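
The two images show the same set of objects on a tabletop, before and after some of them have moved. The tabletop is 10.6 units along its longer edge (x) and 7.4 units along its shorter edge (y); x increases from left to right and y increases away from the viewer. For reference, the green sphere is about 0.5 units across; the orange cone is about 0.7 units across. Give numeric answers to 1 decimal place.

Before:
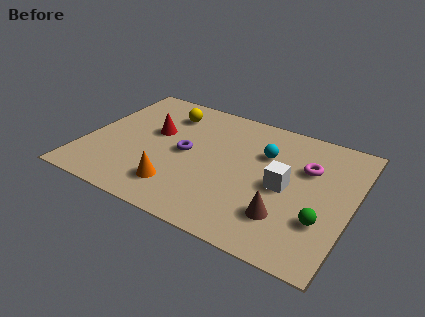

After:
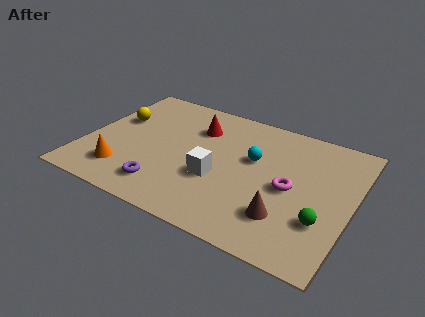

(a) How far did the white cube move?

2.7

The white cube moved from about (8.0, 3.5) to (5.4, 2.8), a distance of √(2.6² + 0.7²) ≈ 2.7.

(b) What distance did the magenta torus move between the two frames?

1.5

The magenta torus moved from about (8.7, 4.9) to (8.2, 3.5), a distance of √(0.5² + 1.4²) ≈ 1.5.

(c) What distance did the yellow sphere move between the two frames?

2.2

The yellow sphere moved from about (2.9, 5.8) to (1.0, 4.6), a distance of √(1.9² + 1.2²) ≈ 2.2.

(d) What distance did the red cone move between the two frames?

1.9

From (2.6, 4.4) to (4.2, 5.4), the red cone covered √(1.6² + 1.0²) ≈ 1.9 units.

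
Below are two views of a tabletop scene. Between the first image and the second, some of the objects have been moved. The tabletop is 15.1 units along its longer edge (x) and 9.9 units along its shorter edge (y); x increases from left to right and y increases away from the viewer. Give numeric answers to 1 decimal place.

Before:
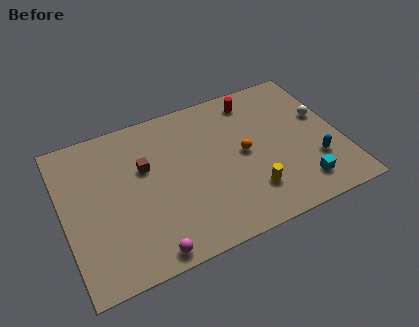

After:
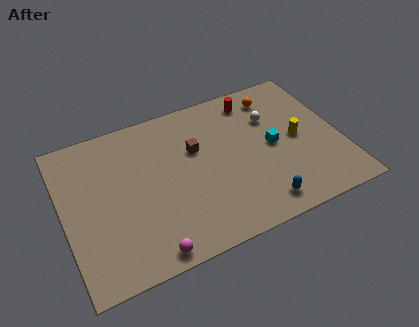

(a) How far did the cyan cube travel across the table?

3.3

The cyan cube was near (12.5, 1.8) before and (11.4, 4.9) after, so it travelled √(1.1² + 3.1²) ≈ 3.3 units.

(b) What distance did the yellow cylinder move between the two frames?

3.9

From (9.8, 2.4) to (12.8, 4.9), the yellow cylinder covered √(3.0² + 2.5²) ≈ 3.9 units.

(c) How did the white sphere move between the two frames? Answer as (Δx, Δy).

(-2.7, 0.9)

From the two frames, the white sphere sits at roughly (14.3, 5.9) before and (11.6, 6.8) after.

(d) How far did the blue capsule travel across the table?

3.7

The blue capsule was near (13.5, 3.0) before and (10.2, 1.4) after, so it travelled √(3.3² + 1.6²) ≈ 3.7 units.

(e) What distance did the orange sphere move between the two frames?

3.9

The orange sphere was near (9.8, 5.0) before and (12.0, 8.2) after, so it travelled √(2.2² + 3.2²) ≈ 3.9 units.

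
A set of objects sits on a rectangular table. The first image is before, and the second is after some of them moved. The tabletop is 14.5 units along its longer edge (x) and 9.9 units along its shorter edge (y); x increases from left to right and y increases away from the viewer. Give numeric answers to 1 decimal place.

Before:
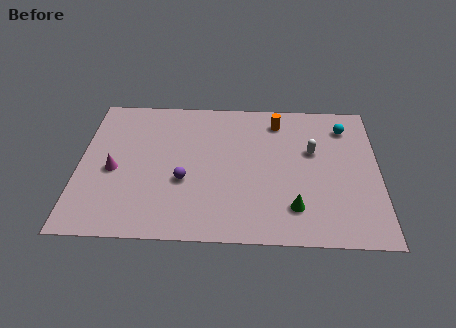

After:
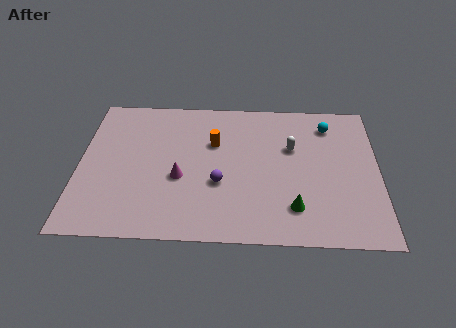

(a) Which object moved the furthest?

the orange cylinder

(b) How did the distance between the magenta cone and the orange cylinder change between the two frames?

-5.8

The distance was about 8.8 in the first image and 3.0 in the second, so they moved 5.8 units closer together.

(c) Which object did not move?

the green cone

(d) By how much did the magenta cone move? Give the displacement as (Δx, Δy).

(3.2, -0.4)

The magenta cone started near (1.7, 4.4) and ended near (4.9, 4.0).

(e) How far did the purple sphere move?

1.7

The purple sphere moved from about (5.1, 3.8) to (6.8, 3.7), a distance of √(1.7² + 0.1²) ≈ 1.7.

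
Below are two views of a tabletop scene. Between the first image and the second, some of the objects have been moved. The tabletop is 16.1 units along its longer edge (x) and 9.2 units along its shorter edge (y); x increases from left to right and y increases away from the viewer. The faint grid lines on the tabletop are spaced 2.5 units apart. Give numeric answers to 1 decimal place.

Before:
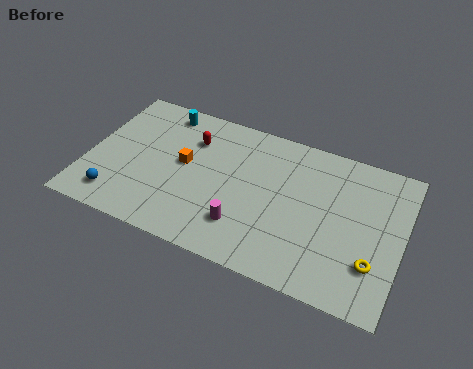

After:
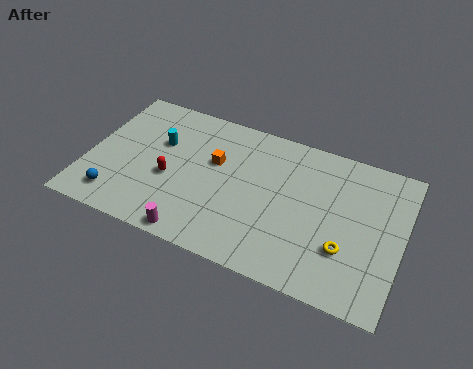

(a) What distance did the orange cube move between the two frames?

1.7

The orange cube moved from about (4.9, 5.0) to (6.4, 5.7), a distance of √(1.5² + 0.7²) ≈ 1.7.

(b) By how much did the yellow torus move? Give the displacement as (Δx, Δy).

(-1.4, 0.3)

The yellow torus started near (14.8, 2.6) and ended near (13.4, 2.9).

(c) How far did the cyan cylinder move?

2.1

The cyan cylinder was near (3.4, 8.0) before and (3.5, 5.9) after, so it travelled √(0.1² + 2.1²) ≈ 2.1 units.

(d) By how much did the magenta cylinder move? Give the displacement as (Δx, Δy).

(-2.3, -1.5)

The magenta cylinder was at about (8.3, 2.3) and moved to about (6.0, 0.8).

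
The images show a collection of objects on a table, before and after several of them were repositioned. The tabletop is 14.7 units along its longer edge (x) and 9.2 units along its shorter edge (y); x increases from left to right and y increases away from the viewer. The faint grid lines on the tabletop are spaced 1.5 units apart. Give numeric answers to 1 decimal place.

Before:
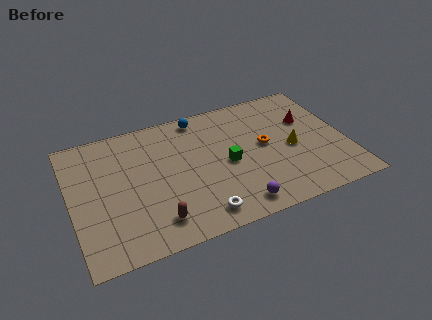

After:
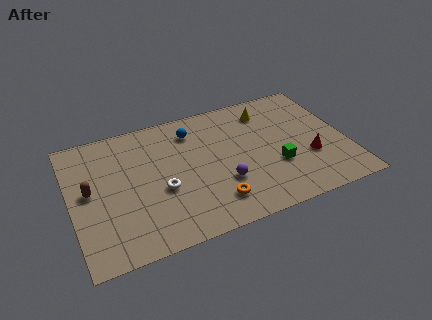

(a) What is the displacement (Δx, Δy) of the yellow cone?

(-1.0, 3.2)

The yellow cone was at about (11.8, 4.2) and moved to about (10.8, 7.4).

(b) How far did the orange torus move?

4.3

The orange torus moved from about (10.4, 4.9) to (7.3, 1.9), a distance of √(3.1² + 3.0²) ≈ 4.3.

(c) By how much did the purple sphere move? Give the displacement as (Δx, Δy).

(-0.5, 1.8)

The purple sphere was at about (8.4, 1.2) and moved to about (7.9, 3.0).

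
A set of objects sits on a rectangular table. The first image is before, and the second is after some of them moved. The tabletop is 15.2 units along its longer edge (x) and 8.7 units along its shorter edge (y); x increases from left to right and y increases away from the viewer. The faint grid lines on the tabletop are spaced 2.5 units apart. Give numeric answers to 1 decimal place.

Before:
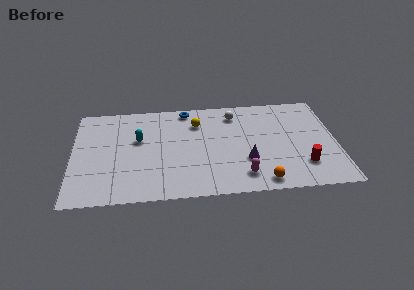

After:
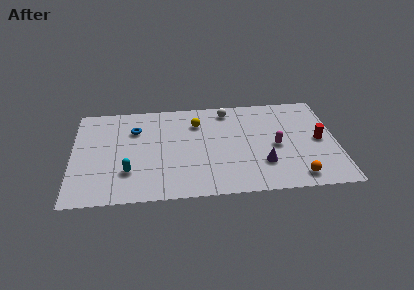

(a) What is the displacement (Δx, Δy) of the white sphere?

(-0.4, 0.4)

The white sphere started near (9.4, 7.1) and ended near (9.0, 7.5).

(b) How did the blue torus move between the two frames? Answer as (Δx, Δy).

(-3.0, -1.6)

The blue torus was at about (6.6, 7.8) and moved to about (3.6, 6.2).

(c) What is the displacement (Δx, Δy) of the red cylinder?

(1.0, 2.1)

The red cylinder started near (13.2, 2.2) and ended near (14.2, 4.3).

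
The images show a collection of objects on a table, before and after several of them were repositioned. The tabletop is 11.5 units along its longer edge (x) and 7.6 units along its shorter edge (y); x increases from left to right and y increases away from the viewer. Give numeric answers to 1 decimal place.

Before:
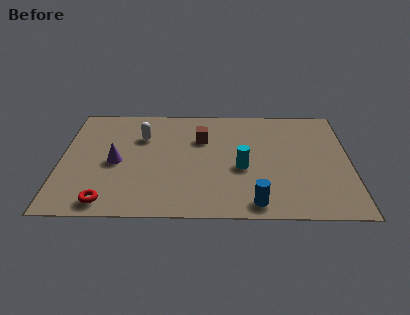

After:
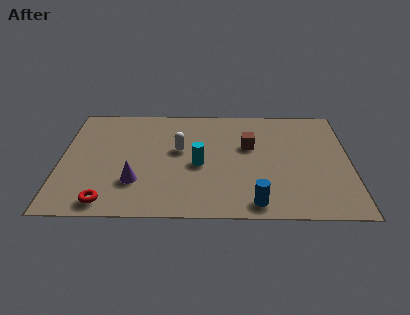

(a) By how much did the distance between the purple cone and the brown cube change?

+1.3

They were about 3.8 units apart before and 5.1 after — 1.3 units further apart.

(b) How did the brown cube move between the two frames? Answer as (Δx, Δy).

(1.9, -0.5)

From the two frames, the brown cube sits at roughly (5.6, 5.2) before and (7.5, 4.7) after.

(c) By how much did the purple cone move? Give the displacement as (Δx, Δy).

(0.8, -1.3)

The purple cone started near (2.2, 3.5) and ended near (3.0, 2.2).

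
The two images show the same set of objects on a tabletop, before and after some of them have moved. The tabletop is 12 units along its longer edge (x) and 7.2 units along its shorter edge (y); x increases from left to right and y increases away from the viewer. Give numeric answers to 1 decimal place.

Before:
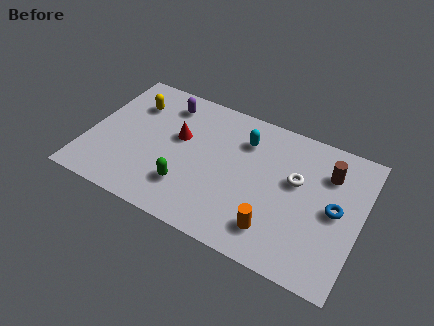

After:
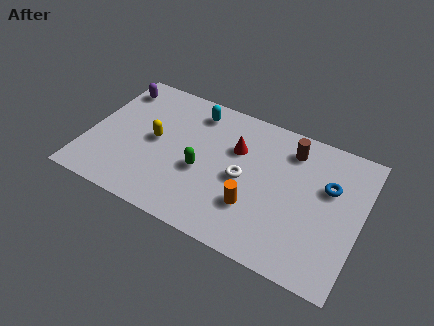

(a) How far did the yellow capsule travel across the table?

2.0

From (1.7, 5.3) to (2.9, 3.7), the yellow capsule covered √(1.2² + 1.6²) ≈ 2.0 units.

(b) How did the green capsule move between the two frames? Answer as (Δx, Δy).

(0.5, 1.1)

The green capsule started near (4.6, 1.9) and ended near (5.1, 3.0).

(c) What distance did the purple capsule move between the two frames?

2.3

The purple capsule moved from about (3.1, 5.9) to (0.8, 5.9), a distance of √(2.3² + 0.0²) ≈ 2.3.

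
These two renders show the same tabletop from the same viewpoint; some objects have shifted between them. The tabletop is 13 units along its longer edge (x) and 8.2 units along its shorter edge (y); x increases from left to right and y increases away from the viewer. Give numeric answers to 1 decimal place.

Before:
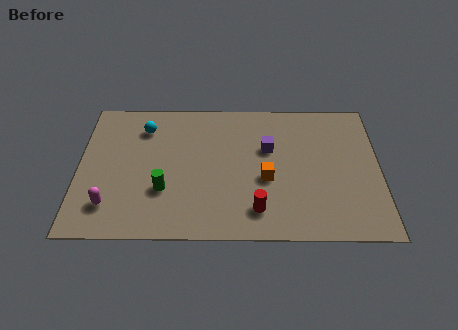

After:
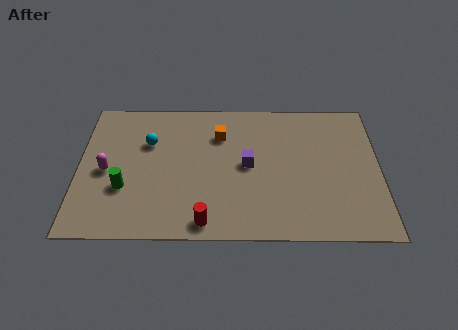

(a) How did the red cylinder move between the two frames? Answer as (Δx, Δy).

(-2.2, -0.7)

The red cylinder started near (7.7, 1.6) and ended near (5.5, 0.9).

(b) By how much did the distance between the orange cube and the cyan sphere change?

-3.0

The distance was about 6.1 in the first image and 3.1 in the second, so they moved 3.0 units closer together.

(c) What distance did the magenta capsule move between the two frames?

2.0

The magenta capsule was near (1.4, 1.8) before and (1.2, 3.8) after, so it travelled √(0.2² + 2.0²) ≈ 2.0 units.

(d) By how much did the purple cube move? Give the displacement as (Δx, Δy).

(-0.9, -1.0)

The purple cube was at about (8.2, 5.2) and moved to about (7.3, 4.2).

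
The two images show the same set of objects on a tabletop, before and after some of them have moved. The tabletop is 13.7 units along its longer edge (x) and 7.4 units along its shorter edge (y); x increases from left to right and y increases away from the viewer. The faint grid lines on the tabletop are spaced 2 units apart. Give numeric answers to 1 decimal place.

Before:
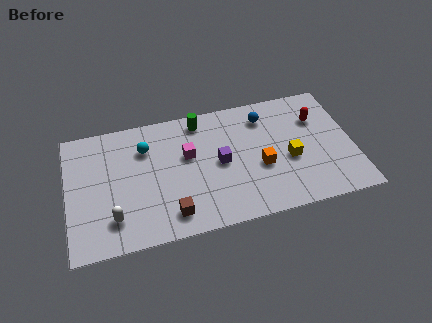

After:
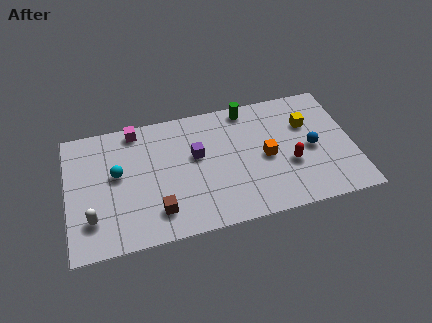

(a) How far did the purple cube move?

1.3

The purple cube moved from about (7.3, 3.7) to (6.2, 4.4), a distance of √(1.1² + 0.7²) ≈ 1.3.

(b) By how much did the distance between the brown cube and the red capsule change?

-1.8

The distance was about 8.3 in the first image and 6.5 in the second, so they moved 1.8 units closer together.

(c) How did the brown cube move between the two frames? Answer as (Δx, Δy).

(-0.6, 0.3)

From the two frames, the brown cube sits at roughly (4.8, 1.3) before and (4.2, 1.6) after.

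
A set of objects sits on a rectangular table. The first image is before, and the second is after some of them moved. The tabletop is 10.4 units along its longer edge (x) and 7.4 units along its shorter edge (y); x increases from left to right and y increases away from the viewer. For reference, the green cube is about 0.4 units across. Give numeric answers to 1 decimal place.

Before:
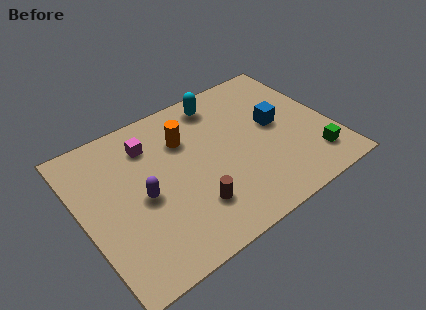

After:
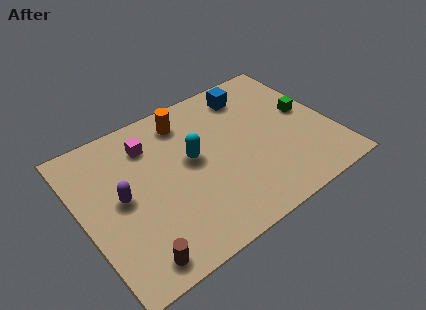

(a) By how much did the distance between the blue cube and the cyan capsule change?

+0.5

Before: roughly 3.0 units apart; after: 3.5. That's 0.5 units further apart.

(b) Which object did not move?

the magenta cube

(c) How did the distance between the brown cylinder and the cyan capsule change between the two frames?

-0.4

The distance was about 4.8 in the first image and 4.4 in the second, so they moved 0.4 units closer together.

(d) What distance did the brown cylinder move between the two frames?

2.8

The brown cylinder moved from about (4.2, 1.9) to (1.6, 0.9), a distance of √(2.6² + 1.0²) ≈ 2.8.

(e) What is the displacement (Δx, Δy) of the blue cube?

(-0.7, 2.1)

From the two frames, the blue cube sits at roughly (8.2, 4.0) before and (7.5, 6.1) after.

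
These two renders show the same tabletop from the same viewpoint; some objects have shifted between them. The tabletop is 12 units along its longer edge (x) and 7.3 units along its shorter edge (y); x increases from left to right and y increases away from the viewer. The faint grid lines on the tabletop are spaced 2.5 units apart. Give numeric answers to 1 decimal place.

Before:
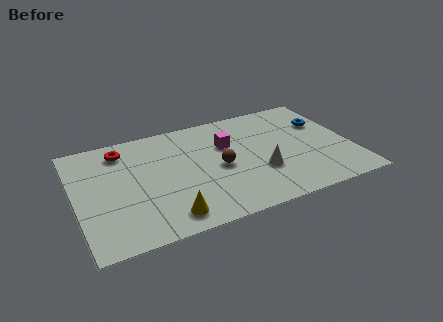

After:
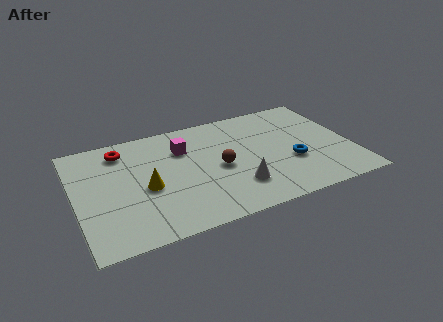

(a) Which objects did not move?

the red torus and the brown sphere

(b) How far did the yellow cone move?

2.2

The yellow cone moved from about (3.7, 1.1) to (3.0, 3.2), a distance of √(0.7² + 2.1²) ≈ 2.2.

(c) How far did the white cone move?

1.3

The white cone was near (7.9, 2.5) before and (6.8, 1.9) after, so it travelled √(1.1² + 0.6²) ≈ 1.3 units.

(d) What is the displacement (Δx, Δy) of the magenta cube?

(-1.9, 0.4)

The magenta cube started near (6.7, 4.8) and ended near (4.8, 5.2).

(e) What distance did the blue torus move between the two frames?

2.8

The blue torus was near (11.0, 4.9) before and (9.3, 2.7) after, so it travelled √(1.7² + 2.2²) ≈ 2.8 units.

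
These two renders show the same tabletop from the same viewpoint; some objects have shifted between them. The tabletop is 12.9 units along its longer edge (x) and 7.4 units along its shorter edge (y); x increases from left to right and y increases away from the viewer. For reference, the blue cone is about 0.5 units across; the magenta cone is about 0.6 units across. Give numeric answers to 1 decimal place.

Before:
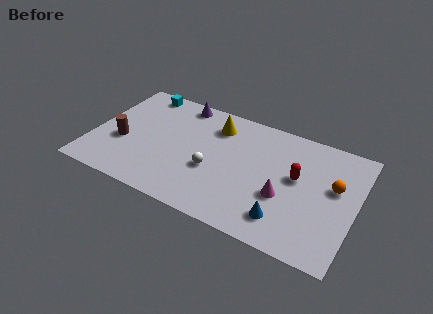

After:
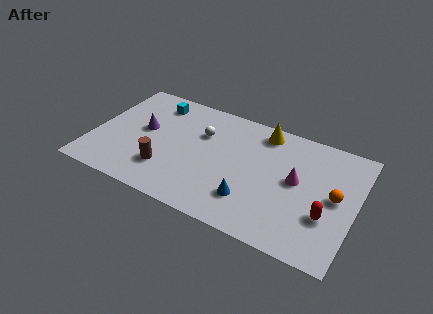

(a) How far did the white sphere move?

2.2

The white sphere was near (6.0, 2.9) before and (5.2, 5.0) after, so it travelled √(0.8² + 2.1²) ≈ 2.2 units.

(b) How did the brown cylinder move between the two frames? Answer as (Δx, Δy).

(2.3, -0.9)

The brown cylinder started near (1.5, 2.9) and ended near (3.8, 2.0).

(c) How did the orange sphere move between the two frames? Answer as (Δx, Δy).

(0.1, -0.6)

From the two frames, the orange sphere sits at roughly (11.8, 4.4) before and (11.9, 3.8) after.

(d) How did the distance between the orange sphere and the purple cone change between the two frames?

+1.3

They were about 8.2 units apart before and 9.5 after — 1.3 units further apart.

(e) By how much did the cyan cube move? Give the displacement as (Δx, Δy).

(0.8, -0.5)

The cyan cube was at about (1.9, 6.6) and moved to about (2.7, 6.1).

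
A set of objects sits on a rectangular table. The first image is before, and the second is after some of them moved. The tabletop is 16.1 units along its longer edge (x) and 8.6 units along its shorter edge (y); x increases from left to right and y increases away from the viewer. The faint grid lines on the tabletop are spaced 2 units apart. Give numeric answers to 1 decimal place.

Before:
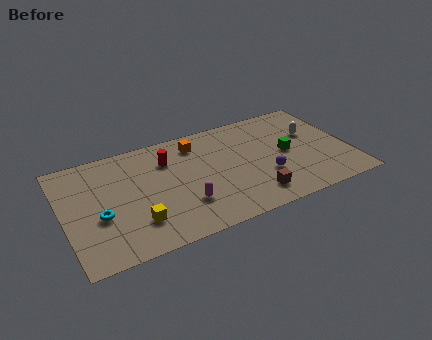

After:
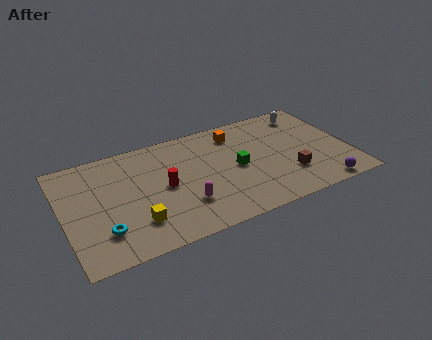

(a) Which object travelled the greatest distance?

the purple sphere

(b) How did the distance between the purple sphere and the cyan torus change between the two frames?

+2.9

The distance was about 9.3 in the first image and 12.2 in the second, so they moved 2.9 units further apart.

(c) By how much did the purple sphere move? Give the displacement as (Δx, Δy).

(2.9, -2.1)

The purple sphere started near (11.2, 2.9) and ended near (14.1, 0.8).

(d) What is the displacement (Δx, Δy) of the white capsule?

(0.0, 1.8)

The white capsule was at about (14.2, 5.4) and moved to about (14.2, 7.2).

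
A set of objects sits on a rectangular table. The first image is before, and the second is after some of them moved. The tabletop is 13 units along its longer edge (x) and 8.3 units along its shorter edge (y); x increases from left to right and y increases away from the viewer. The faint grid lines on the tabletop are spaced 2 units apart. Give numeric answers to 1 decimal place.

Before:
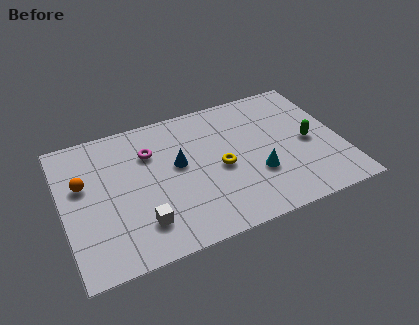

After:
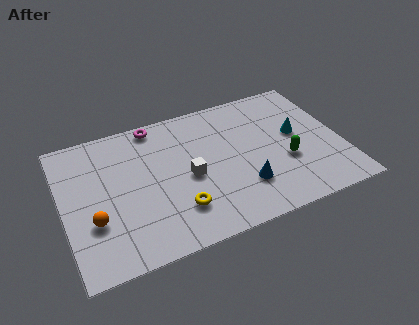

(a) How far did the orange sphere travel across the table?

2.3

The orange sphere was near (1.0, 5.1) before and (1.3, 2.8) after, so it travelled √(0.3² + 2.3²) ≈ 2.3 units.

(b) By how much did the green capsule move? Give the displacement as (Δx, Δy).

(-1.2, -0.8)

The green capsule was at about (11.5, 3.9) and moved to about (10.3, 3.1).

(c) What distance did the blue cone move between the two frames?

3.7

The blue cone moved from about (5.4, 4.7) to (8.2, 2.3), a distance of √(2.8² + 2.4²) ≈ 3.7.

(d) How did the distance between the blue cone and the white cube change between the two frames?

-0.6

The distance was about 3.4 in the first image and 2.8 in the second, so they moved 0.6 units closer together.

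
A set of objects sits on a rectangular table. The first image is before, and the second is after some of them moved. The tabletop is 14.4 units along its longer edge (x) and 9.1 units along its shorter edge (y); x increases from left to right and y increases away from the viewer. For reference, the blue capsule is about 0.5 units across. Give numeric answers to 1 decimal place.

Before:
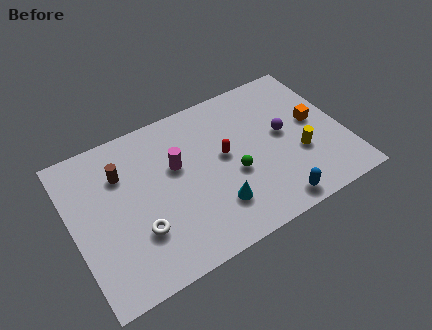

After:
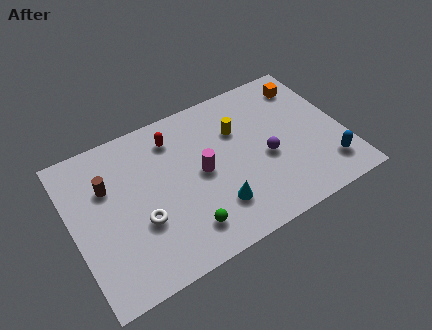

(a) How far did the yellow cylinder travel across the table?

4.1

The yellow cylinder was near (11.9, 3.3) before and (9.0, 6.2) after, so it travelled √(2.9² + 2.9²) ≈ 4.1 units.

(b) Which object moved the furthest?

the yellow cylinder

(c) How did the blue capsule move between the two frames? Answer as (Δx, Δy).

(3.1, 0.9)

The blue capsule started near (10.1, 1.0) and ended near (13.2, 1.9).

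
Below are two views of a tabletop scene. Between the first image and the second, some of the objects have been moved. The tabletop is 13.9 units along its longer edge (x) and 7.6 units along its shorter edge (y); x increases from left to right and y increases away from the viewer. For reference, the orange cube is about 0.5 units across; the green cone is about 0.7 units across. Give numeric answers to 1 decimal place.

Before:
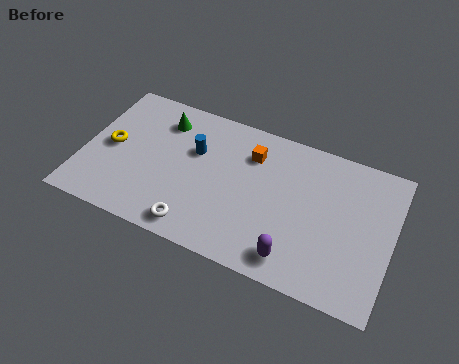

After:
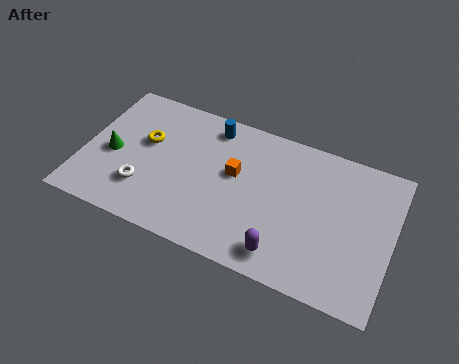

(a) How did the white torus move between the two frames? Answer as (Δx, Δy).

(-2.5, 1.1)

From the two frames, the white torus sits at roughly (5.4, 1.0) before and (2.9, 2.1) after.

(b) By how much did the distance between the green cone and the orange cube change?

+1.5

They were about 4.1 units apart before and 5.6 after — 1.5 units further apart.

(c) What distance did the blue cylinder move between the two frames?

1.7

From (4.9, 4.9) to (5.5, 6.5), the blue cylinder covered √(0.6² + 1.6²) ≈ 1.7 units.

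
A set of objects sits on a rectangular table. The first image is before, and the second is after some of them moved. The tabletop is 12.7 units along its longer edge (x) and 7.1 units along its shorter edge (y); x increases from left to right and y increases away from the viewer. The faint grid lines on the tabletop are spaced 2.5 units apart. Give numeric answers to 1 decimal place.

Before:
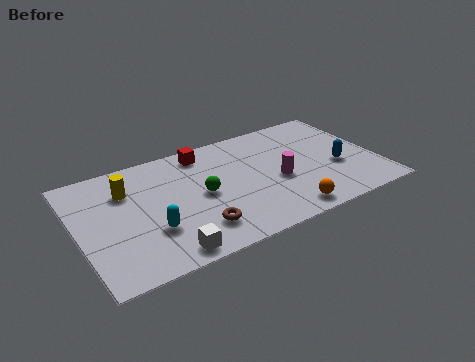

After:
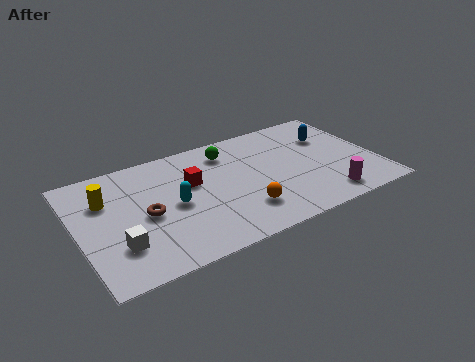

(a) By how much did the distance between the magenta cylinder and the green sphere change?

+2.6

Before: roughly 3.2 units apart; after: 5.8. That's 2.6 units further apart.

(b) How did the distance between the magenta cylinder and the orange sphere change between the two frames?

+1.5

The distance was about 2.1 in the first image and 3.6 in the second, so they moved 1.5 units further apart.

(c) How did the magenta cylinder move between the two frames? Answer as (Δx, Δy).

(1.8, -1.9)

The magenta cylinder was at about (8.4, 3.0) and moved to about (10.2, 1.1).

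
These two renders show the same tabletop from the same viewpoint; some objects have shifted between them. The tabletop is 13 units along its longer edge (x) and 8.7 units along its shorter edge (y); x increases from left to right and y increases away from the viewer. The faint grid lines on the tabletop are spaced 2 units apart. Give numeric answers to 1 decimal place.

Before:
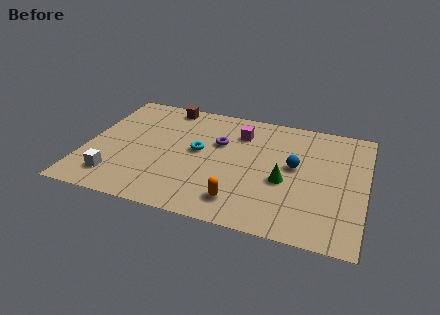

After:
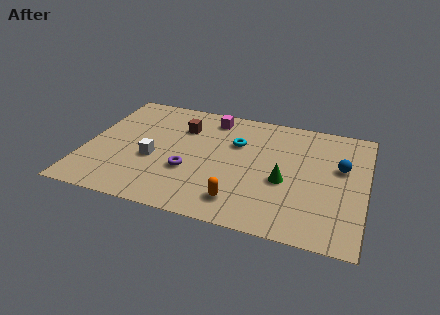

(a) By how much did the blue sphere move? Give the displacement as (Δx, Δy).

(2.1, 0.5)

The blue sphere was at about (9.7, 4.8) and moved to about (11.8, 5.3).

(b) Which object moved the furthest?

the purple torus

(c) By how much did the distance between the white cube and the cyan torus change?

-0.3

Before: roughly 4.7 units apart; after: 4.4. That's 0.3 units closer together.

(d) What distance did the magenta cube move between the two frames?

1.6

From (7.0, 6.6) to (5.6, 7.4), the magenta cube covered √(1.4² + 0.8²) ≈ 1.6 units.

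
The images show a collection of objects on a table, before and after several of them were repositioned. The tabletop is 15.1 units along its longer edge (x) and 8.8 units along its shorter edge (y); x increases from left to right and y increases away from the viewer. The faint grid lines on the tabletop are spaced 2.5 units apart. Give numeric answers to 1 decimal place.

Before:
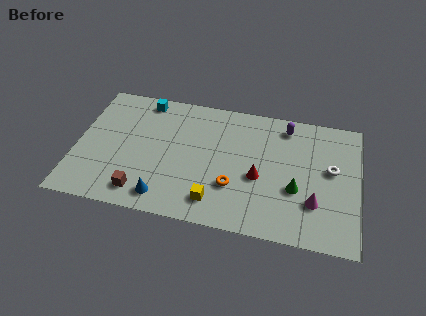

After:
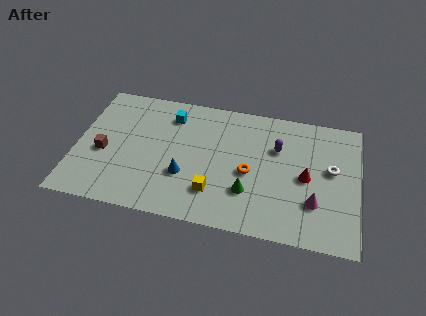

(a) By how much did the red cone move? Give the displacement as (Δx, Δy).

(2.5, 0.5)

From the two frames, the red cone sits at roughly (9.8, 3.7) before and (12.3, 4.2) after.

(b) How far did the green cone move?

2.6

From (11.8, 3.3) to (9.3, 2.6), the green cone covered √(2.5² + 0.7²) ≈ 2.6 units.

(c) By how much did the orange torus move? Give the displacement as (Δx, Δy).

(0.8, 1.1)

The orange torus started near (8.5, 2.8) and ended near (9.3, 3.9).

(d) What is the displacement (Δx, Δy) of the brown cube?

(-2.2, 2.3)

From the two frames, the brown cube sits at roughly (3.7, 1.4) before and (1.5, 3.7) after.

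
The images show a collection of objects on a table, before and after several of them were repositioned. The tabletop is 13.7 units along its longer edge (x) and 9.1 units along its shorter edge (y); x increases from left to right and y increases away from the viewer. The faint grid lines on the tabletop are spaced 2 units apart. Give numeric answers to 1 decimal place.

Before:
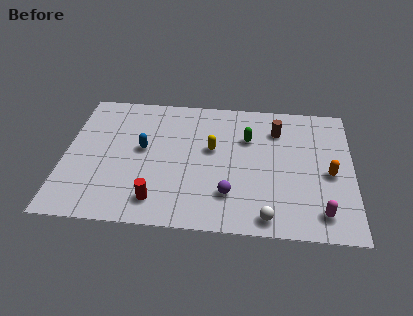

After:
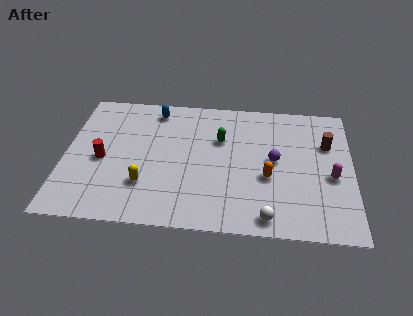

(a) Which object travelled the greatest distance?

the yellow capsule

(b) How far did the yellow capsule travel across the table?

4.1

The yellow capsule moved from about (7.0, 5.3) to (3.9, 2.6), a distance of √(3.1² + 2.7²) ≈ 4.1.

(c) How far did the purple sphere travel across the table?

3.3

From (7.9, 2.3) to (10.0, 4.8), the purple sphere covered √(2.1² + 2.5²) ≈ 3.3 units.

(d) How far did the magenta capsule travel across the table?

2.5

From (12.2, 1.5) to (12.7, 3.9), the magenta capsule covered √(0.5² + 2.4²) ≈ 2.5 units.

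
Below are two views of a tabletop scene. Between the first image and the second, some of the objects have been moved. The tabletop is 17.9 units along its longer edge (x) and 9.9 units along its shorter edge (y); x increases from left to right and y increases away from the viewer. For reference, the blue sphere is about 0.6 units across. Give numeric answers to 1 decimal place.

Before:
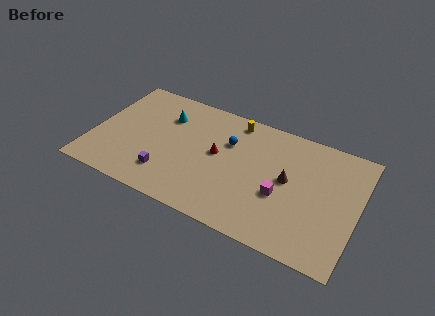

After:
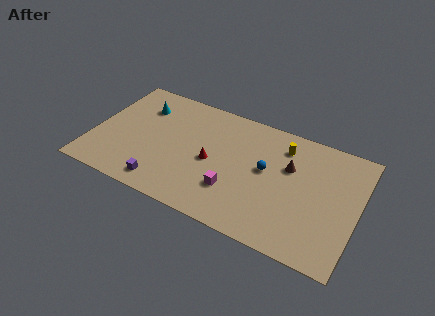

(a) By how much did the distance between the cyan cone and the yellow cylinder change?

+4.9

They were about 4.8 units apart before and 9.7 after — 4.9 units further apart.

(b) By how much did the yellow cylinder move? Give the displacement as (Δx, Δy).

(3.4, -0.8)

From the two frames, the yellow cylinder sits at roughly (9.2, 8.7) before and (12.6, 7.9) after.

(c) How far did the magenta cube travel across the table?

3.3

The magenta cube was near (12.9, 3.9) before and (9.8, 2.9) after, so it travelled √(3.1² + 1.0²) ≈ 3.3 units.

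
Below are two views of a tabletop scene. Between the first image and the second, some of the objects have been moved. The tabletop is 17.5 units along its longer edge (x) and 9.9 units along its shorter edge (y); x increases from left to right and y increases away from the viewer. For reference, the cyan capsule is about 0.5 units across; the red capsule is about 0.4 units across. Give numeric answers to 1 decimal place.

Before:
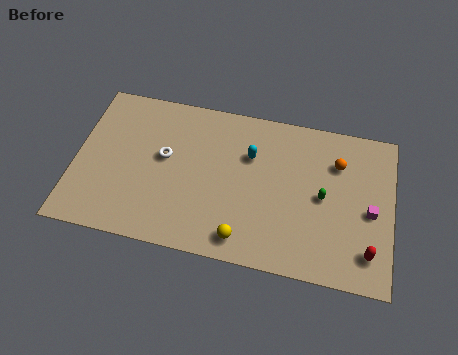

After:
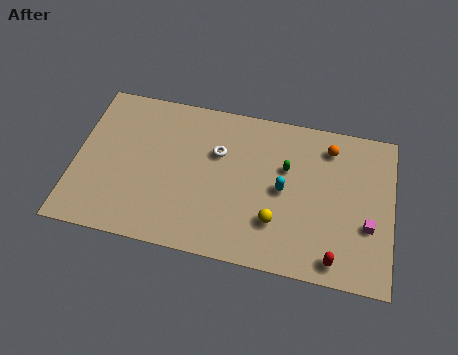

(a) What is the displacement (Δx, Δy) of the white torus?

(2.9, 0.9)

The white torus started near (4.9, 5.6) and ended near (7.8, 6.5).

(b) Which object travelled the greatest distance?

the white torus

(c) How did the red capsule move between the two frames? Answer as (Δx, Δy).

(-1.8, -0.8)

From the two frames, the red capsule sits at roughly (16.3, 2.0) before and (14.5, 1.2) after.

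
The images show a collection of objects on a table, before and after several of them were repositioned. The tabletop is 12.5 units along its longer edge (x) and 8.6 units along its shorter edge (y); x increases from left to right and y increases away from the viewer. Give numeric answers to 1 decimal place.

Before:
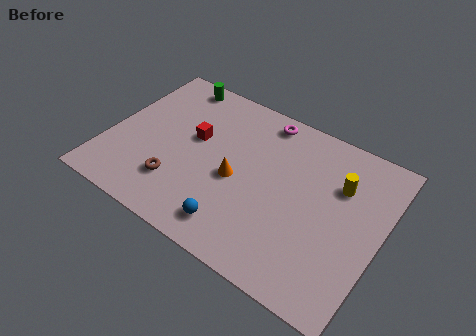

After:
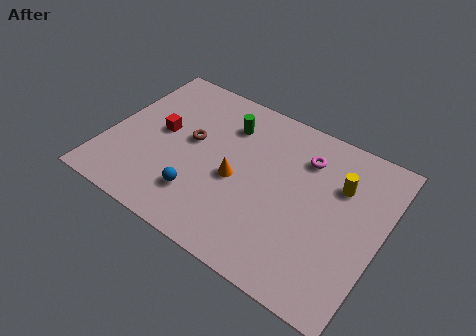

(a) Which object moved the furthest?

the green cylinder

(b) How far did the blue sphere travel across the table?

1.9

From (6.4, 1.4) to (4.6, 2.1), the blue sphere covered √(1.8² + 0.7²) ≈ 1.9 units.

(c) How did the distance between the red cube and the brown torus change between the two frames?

-1.4

The distance was about 2.8 in the first image and 1.4 in the second, so they moved 1.4 units closer together.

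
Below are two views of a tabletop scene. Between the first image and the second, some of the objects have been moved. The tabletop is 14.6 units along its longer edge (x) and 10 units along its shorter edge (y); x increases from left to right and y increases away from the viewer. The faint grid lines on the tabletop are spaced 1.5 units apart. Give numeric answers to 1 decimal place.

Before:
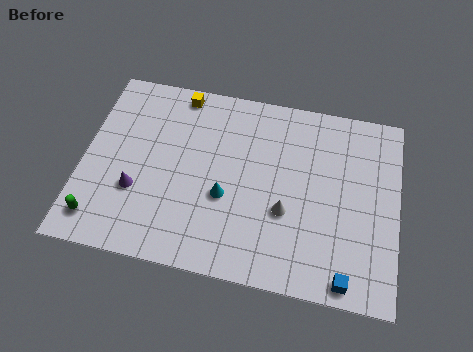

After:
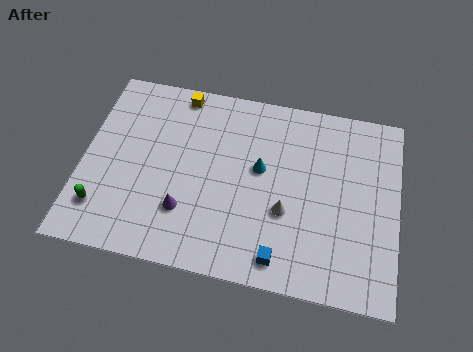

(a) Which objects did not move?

the yellow cube and the white cone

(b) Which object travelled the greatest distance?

the blue cube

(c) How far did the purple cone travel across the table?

2.4

The purple cone was near (2.6, 3.4) before and (4.9, 2.8) after, so it travelled √(2.3² + 0.6²) ≈ 2.4 units.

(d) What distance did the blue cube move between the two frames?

3.0

The blue cube moved from about (12.4, 0.9) to (9.4, 1.3), a distance of √(3.0² + 0.4²) ≈ 3.0.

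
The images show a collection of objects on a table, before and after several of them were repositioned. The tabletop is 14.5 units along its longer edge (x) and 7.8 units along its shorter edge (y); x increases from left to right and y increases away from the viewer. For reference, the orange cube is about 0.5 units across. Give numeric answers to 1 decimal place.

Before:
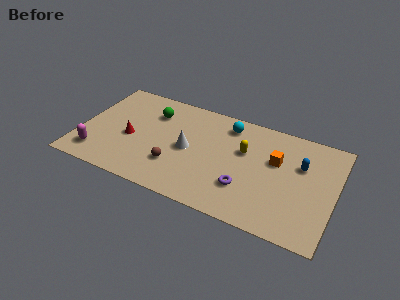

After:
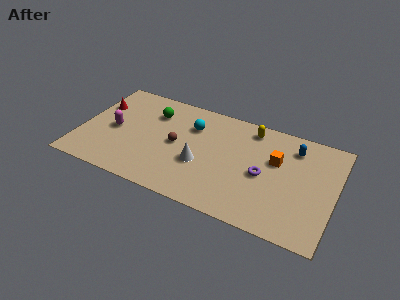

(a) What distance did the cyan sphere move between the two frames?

2.2

The cyan sphere was near (8.2, 6.5) before and (6.2, 5.6) after, so it travelled √(2.0² + 0.9²) ≈ 2.2 units.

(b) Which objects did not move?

the orange cube and the green sphere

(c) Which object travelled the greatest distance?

the red cone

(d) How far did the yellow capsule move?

1.8

The yellow capsule was near (9.3, 4.9) before and (9.5, 6.7) after, so it travelled √(0.2² + 1.8²) ≈ 1.8 units.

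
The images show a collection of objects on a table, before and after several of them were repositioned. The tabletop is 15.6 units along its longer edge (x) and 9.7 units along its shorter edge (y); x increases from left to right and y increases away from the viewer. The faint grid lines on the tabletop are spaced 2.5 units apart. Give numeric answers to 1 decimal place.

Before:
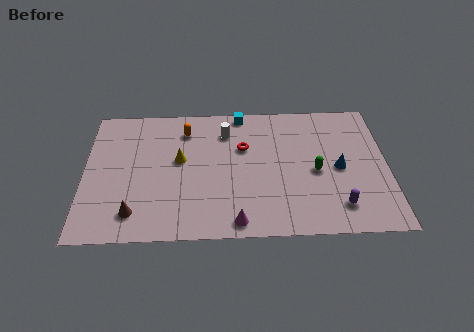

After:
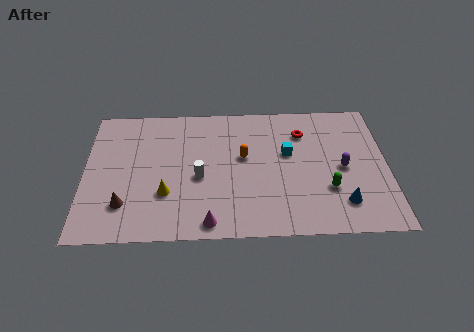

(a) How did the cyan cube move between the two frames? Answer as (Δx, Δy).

(2.4, -3.1)

The cyan cube started near (8.1, 8.9) and ended near (10.5, 5.8).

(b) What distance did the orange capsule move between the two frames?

3.7

From (5.2, 7.7) to (8.2, 5.6), the orange capsule covered √(3.0² + 2.1²) ≈ 3.7 units.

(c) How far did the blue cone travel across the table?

2.5

From (13.1, 4.6) to (13.2, 2.1), the blue cone covered √(0.1² + 2.5²) ≈ 2.5 units.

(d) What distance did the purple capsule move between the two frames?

2.7

The purple capsule was near (13.0, 1.9) before and (13.3, 4.6) after, so it travelled √(0.3² + 2.7²) ≈ 2.7 units.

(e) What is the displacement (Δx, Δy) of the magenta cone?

(-1.4, 0.0)

The magenta cone was at about (7.8, 1.0) and moved to about (6.4, 1.0).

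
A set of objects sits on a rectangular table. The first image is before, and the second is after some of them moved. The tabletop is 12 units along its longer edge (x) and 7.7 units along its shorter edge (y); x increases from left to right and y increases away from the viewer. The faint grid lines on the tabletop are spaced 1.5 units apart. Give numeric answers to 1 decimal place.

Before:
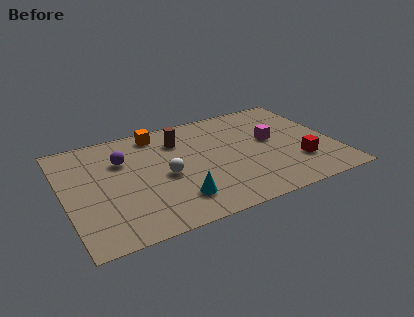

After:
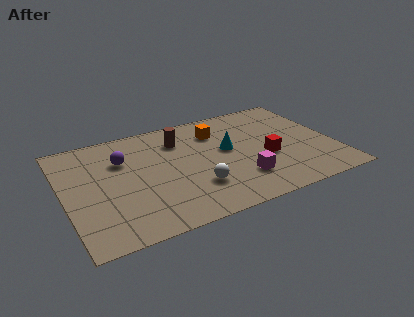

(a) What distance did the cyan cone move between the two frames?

3.7

The cyan cone was near (4.7, 1.7) before and (7.3, 4.3) after, so it travelled √(2.6² + 2.6²) ≈ 3.7 units.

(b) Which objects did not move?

the purple sphere and the brown cylinder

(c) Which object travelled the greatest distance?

the cyan cone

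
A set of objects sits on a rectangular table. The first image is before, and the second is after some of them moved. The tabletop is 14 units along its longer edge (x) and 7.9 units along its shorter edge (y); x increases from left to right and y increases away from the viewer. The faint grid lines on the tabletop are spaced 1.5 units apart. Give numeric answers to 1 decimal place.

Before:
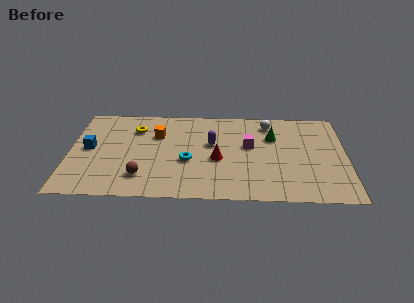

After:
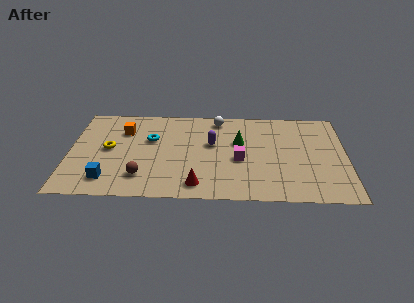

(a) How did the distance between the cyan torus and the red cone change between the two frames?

+3.0

Before: roughly 1.5 units apart; after: 4.5. That's 3.0 units further apart.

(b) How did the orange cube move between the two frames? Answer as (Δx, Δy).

(-1.7, 0.3)

The orange cube was at about (4.4, 5.4) and moved to about (2.7, 5.7).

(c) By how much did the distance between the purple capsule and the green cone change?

-1.8

The distance was about 3.2 in the first image and 1.4 in the second, so they moved 1.8 units closer together.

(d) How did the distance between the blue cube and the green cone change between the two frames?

-2.0

Before: roughly 9.4 units apart; after: 7.4. That's 2.0 units closer together.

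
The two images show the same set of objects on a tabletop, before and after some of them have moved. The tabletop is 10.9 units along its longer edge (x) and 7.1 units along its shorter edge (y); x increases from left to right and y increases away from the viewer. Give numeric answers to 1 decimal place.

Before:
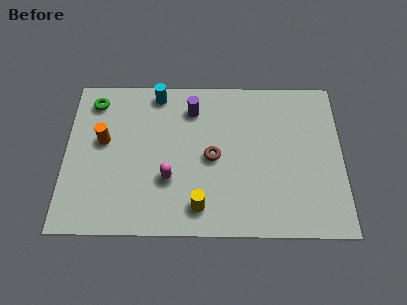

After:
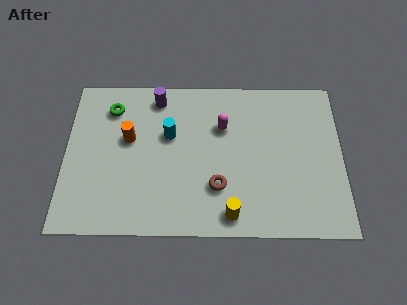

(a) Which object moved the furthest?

the magenta capsule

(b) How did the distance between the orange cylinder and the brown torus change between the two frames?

-0.3

The distance was about 4.4 in the first image and 4.1 in the second, so they moved 0.3 units closer together.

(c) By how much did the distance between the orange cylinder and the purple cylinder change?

-1.6

Before: roughly 3.8 units apart; after: 2.2. That's 1.6 units closer together.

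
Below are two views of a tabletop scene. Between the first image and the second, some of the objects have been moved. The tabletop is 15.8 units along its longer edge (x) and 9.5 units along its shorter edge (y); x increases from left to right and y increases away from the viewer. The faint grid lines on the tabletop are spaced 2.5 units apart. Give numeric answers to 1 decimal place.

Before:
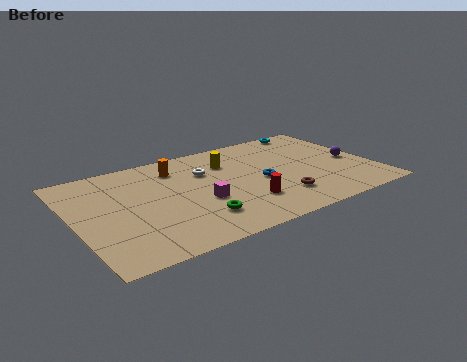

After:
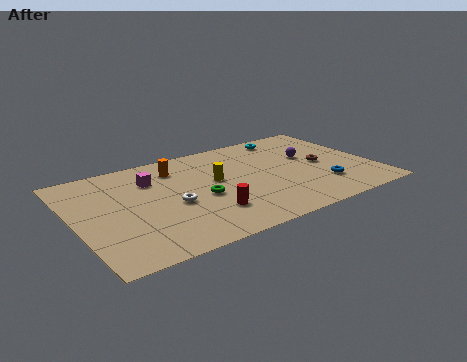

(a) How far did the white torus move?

3.2

From (7.1, 6.5) to (5.0, 4.1), the white torus covered √(2.1² + 2.4²) ≈ 3.2 units.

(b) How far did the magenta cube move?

3.8

The magenta cube moved from about (6.4, 3.7) to (4.3, 6.9), a distance of √(2.1² + 3.2²) ≈ 3.8.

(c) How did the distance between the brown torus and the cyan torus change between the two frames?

-3.2

The distance was about 7.1 in the first image and 3.9 in the second, so they moved 3.2 units closer together.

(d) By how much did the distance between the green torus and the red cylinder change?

-1.0

The distance was about 2.6 in the first image and 1.6 in the second, so they moved 1.0 units closer together.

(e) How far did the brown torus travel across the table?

3.6

The brown torus moved from about (10.4, 2.3) to (13.2, 4.6), a distance of √(2.8² + 2.3²) ≈ 3.6.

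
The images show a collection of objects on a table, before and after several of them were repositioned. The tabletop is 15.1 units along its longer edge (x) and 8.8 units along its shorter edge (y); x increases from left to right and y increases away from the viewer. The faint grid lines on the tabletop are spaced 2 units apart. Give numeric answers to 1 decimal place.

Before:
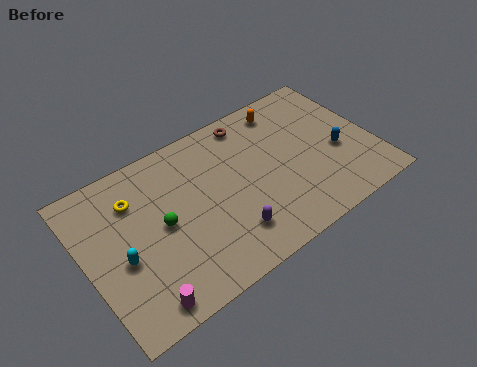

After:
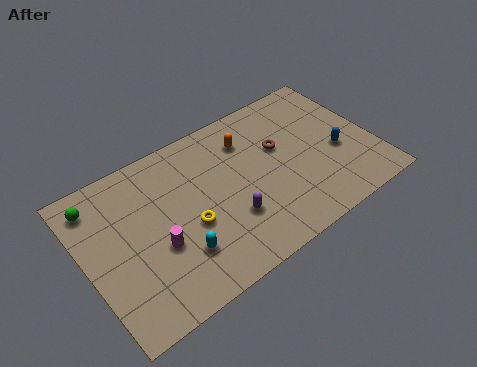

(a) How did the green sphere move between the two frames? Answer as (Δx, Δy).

(-2.9, 2.9)

The green sphere was at about (3.9, 4.4) and moved to about (1.0, 7.3).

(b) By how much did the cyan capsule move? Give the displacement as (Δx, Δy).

(2.7, -1.3)

The cyan capsule started near (1.7, 3.7) and ended near (4.4, 2.4).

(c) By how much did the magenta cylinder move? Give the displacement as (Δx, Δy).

(1.3, 2.4)

The magenta cylinder was at about (2.2, 1.0) and moved to about (3.5, 3.4).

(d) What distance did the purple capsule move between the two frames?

0.8

The purple capsule was near (7.0, 2.0) before and (7.2, 2.8) after, so it travelled √(0.2² + 0.8²) ≈ 0.8 units.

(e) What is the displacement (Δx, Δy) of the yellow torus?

(2.4, -2.9)

From the two frames, the yellow torus sits at roughly (2.8, 6.5) before and (5.2, 3.6) after.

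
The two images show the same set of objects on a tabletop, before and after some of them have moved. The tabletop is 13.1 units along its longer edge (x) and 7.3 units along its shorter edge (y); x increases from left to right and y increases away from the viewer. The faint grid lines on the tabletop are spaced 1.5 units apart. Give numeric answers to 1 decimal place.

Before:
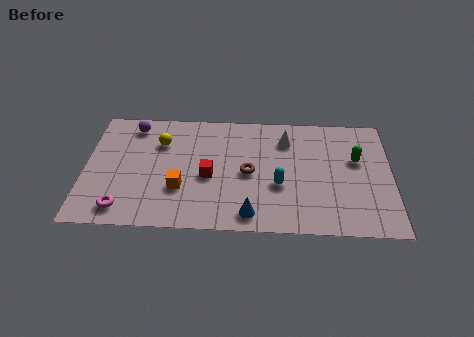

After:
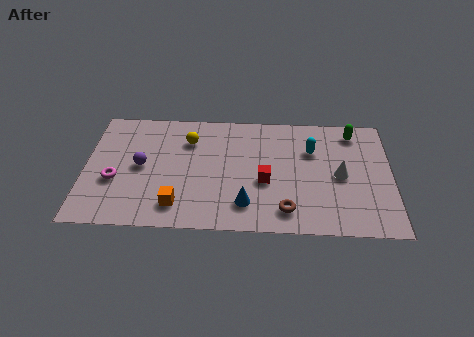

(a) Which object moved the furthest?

the white cone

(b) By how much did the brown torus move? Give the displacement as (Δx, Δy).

(1.6, -2.2)

From the two frames, the brown torus sits at roughly (7.0, 3.5) before and (8.6, 1.3) after.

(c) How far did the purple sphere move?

2.5

The purple sphere moved from about (2.0, 6.2) to (2.4, 3.7), a distance of √(0.4² + 2.5²) ≈ 2.5.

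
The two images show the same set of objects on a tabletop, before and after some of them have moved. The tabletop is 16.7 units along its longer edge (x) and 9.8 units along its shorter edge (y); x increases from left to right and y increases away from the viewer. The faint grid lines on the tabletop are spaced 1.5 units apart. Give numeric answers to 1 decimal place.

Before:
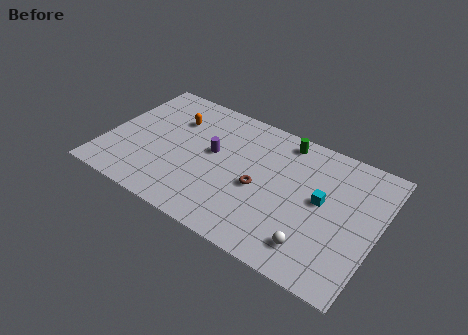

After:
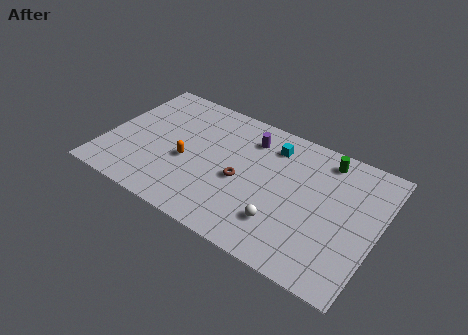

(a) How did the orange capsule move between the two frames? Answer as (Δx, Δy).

(1.3, -2.9)

The orange capsule was at about (3.8, 7.0) and moved to about (5.1, 4.1).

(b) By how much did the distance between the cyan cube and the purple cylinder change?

-5.4

They were about 6.8 units apart before and 1.4 after — 5.4 units closer together.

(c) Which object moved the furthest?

the cyan cube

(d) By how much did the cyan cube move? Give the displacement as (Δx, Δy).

(-3.4, 2.5)

The cyan cube was at about (13.3, 5.3) and moved to about (9.9, 7.8).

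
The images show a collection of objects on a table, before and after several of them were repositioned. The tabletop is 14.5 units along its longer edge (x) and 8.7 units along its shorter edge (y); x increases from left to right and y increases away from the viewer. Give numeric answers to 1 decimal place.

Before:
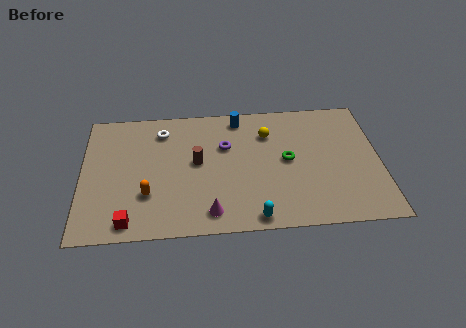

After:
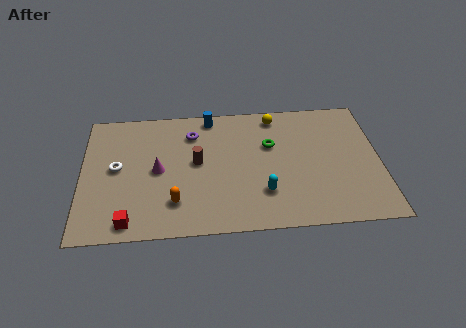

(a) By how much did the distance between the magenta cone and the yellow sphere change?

+0.8

They were about 5.9 units apart before and 6.7 after — 0.8 units further apart.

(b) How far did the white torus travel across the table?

3.3

The white torus was near (3.9, 7.0) before and (1.7, 4.6) after, so it travelled √(2.2² + 2.4²) ≈ 3.3 units.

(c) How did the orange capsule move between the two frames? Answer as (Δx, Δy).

(1.3, -0.6)

The orange capsule started near (3.2, 2.7) and ended near (4.5, 2.1).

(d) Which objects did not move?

the brown cylinder and the red cube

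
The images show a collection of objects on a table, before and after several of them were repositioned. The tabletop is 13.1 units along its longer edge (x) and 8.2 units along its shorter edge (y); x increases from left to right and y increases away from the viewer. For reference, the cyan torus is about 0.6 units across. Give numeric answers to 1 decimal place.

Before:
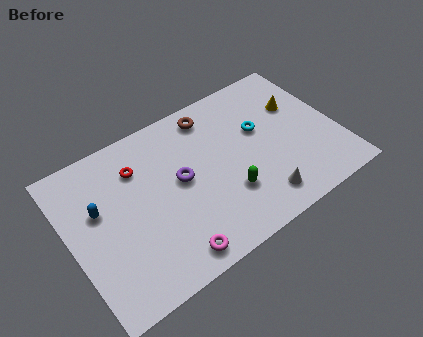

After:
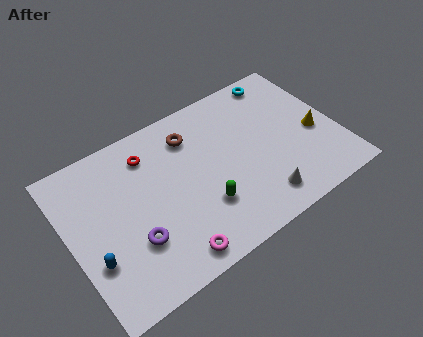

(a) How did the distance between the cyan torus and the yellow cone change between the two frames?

+1.9

Before: roughly 2.0 units apart; after: 3.9. That's 1.9 units further apart.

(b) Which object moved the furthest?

the purple torus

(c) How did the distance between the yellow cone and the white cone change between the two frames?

-1.0

Before: roughly 4.8 units apart; after: 3.8. That's 1.0 units closer together.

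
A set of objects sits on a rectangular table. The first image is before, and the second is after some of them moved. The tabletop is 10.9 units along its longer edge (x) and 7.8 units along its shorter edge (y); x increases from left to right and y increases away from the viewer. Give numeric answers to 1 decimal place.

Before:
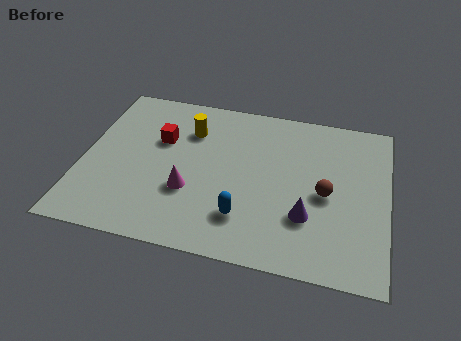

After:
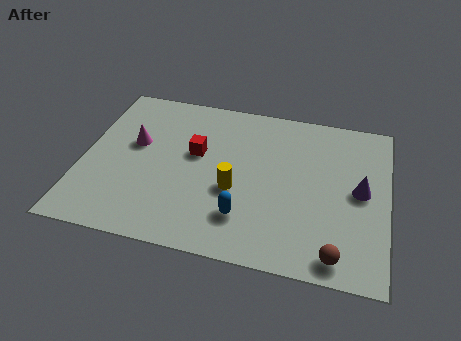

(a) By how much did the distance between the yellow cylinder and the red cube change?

+0.9

The distance was about 1.2 in the first image and 2.1 in the second, so they moved 0.9 units further apart.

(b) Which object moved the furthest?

the yellow cylinder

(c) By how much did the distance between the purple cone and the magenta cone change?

+3.9

The distance was about 4.2 in the first image and 8.1 in the second, so they moved 3.9 units further apart.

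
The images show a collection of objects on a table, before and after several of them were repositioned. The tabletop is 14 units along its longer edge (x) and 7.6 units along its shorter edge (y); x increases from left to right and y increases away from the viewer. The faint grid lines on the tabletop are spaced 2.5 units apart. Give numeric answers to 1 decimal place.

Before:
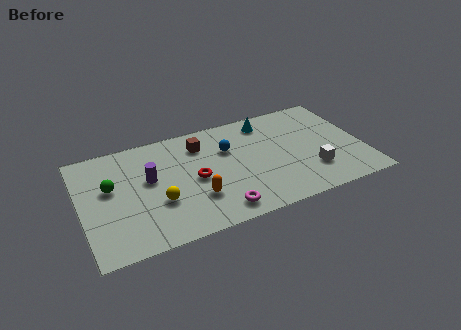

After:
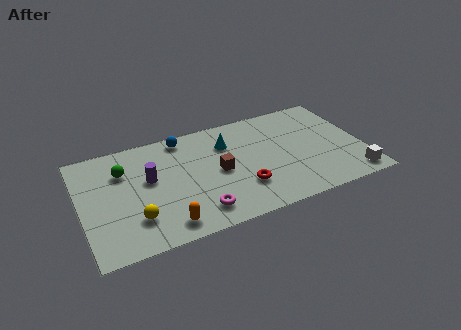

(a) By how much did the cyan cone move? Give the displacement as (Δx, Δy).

(-2.1, -0.9)

The cyan cone started near (9.5, 6.4) and ended near (7.4, 5.5).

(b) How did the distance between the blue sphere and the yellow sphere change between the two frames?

+1.1

The distance was about 4.4 in the first image and 5.5 in the second, so they moved 1.1 units further apart.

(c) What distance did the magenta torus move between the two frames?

1.0

The magenta torus moved from about (6.5, 1.1) to (5.5, 1.4), a distance of √(1.0² + 0.3²) ≈ 1.0.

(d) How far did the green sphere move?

1.1

The green sphere moved from about (1.5, 4.5) to (2.2, 5.4), a distance of √(0.7² + 0.9²) ≈ 1.1.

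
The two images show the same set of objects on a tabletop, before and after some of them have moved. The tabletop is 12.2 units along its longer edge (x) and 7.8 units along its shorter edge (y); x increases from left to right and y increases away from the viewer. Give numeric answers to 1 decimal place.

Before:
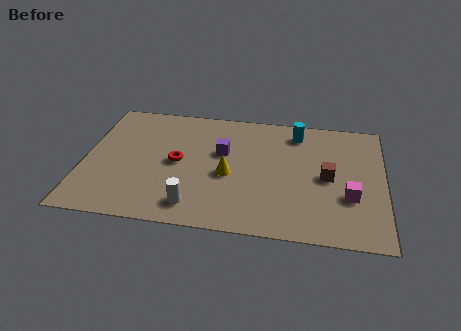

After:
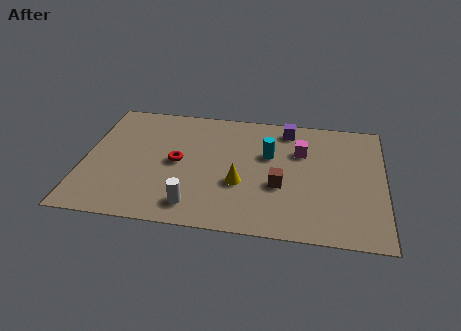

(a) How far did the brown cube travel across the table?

2.1

From (9.9, 3.8) to (8.0, 3.0), the brown cube covered √(1.9² + 0.8²) ≈ 2.1 units.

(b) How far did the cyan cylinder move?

1.9

From (8.6, 6.5) to (7.5, 4.9), the cyan cylinder covered √(1.1² + 1.6²) ≈ 1.9 units.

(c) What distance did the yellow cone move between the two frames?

0.7

The yellow cone was near (5.9, 3.4) before and (6.4, 2.9) after, so it travelled √(0.5² + 0.5²) ≈ 0.7 units.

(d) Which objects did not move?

the white cylinder and the red torus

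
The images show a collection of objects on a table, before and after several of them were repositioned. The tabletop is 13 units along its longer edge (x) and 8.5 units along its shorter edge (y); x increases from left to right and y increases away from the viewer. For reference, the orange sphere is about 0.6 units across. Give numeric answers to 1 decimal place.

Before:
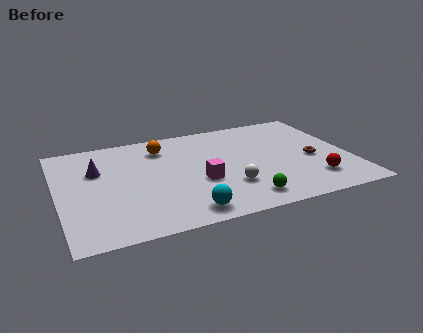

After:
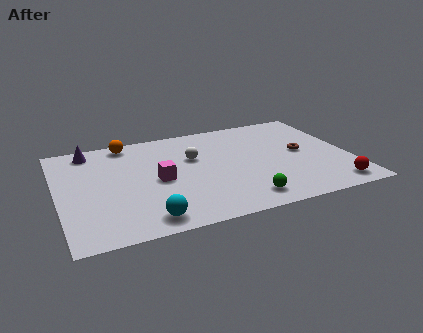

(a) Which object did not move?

the green sphere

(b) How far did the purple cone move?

1.8

The purple cone was near (1.8, 5.6) before and (1.6, 7.4) after, so it travelled √(0.2² + 1.8²) ≈ 1.8 units.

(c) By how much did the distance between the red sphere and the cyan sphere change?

+2.4

The distance was about 5.9 in the first image and 8.3 in the second, so they moved 2.4 units further apart.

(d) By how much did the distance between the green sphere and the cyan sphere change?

+1.7

The distance was about 2.6 in the first image and 4.3 in the second, so they moved 1.7 units further apart.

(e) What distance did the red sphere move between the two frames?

1.1

The red sphere moved from about (11.1, 1.9) to (11.9, 1.1), a distance of √(0.8² + 0.8²) ≈ 1.1.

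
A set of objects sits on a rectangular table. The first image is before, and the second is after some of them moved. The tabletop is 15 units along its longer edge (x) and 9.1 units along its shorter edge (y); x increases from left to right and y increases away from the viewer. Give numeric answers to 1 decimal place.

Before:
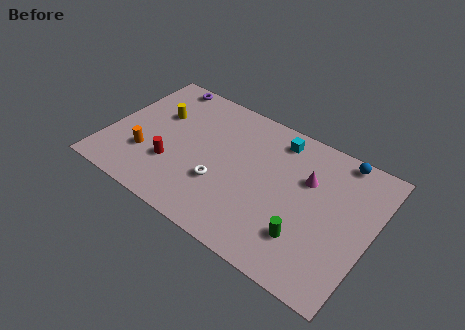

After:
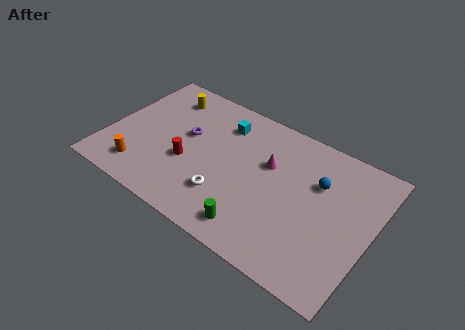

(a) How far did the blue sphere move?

2.4

From (12.7, 8.3) to (11.8, 6.1), the blue sphere covered √(0.9² + 2.2²) ≈ 2.4 units.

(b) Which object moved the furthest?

the purple torus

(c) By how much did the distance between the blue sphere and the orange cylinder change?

-1.2

Before: roughly 11.7 units apart; after: 10.5. That's 1.2 units closer together.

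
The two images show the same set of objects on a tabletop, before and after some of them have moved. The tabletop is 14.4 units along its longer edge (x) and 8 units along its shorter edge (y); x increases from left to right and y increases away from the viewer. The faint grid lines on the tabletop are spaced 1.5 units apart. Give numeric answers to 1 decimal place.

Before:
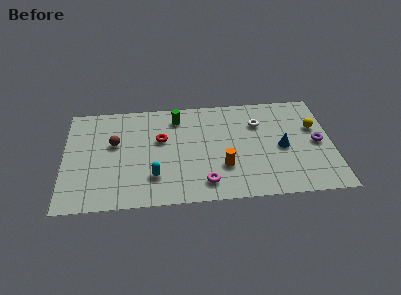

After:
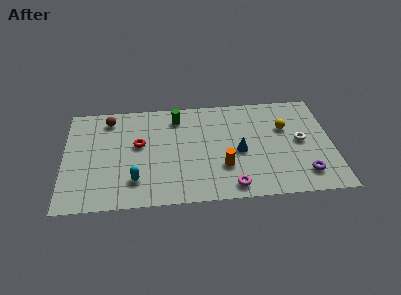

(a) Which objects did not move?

the orange cylinder and the green cylinder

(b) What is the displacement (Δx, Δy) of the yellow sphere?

(-1.6, 0.1)

From the two frames, the yellow sphere sits at roughly (13.5, 5.1) before and (11.9, 5.2) after.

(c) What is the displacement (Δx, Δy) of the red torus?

(-1.2, -0.3)

The red torus was at about (5.2, 4.9) and moved to about (4.0, 4.6).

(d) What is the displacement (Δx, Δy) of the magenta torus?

(1.4, -0.4)

The magenta torus was at about (7.5, 1.4) and moved to about (8.9, 1.0).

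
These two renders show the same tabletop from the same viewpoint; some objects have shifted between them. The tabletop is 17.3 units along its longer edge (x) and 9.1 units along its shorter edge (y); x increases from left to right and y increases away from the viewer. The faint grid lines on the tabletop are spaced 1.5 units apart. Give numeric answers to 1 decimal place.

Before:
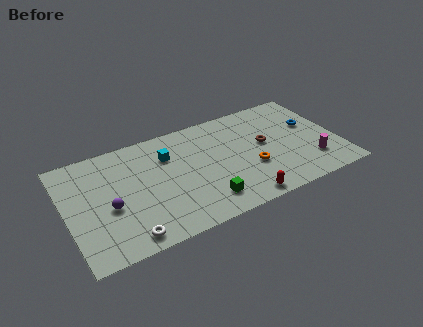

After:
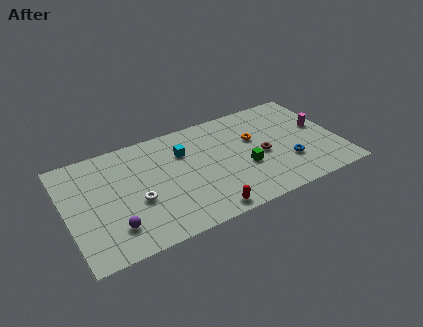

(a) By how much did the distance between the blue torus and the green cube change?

-5.5

The distance was about 8.3 in the first image and 2.8 in the second, so they moved 5.5 units closer together.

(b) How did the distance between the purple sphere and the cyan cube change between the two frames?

+1.7

They were about 4.8 units apart before and 6.5 after — 1.7 units further apart.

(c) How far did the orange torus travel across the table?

2.5

The orange torus moved from about (11.6, 3.3) to (12.1, 5.7), a distance of √(0.5² + 2.4²) ≈ 2.5.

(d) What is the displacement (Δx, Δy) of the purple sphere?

(0.1, -1.7)

The purple sphere was at about (2.6, 3.8) and moved to about (2.7, 2.1).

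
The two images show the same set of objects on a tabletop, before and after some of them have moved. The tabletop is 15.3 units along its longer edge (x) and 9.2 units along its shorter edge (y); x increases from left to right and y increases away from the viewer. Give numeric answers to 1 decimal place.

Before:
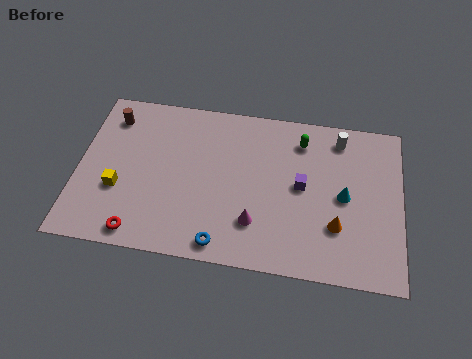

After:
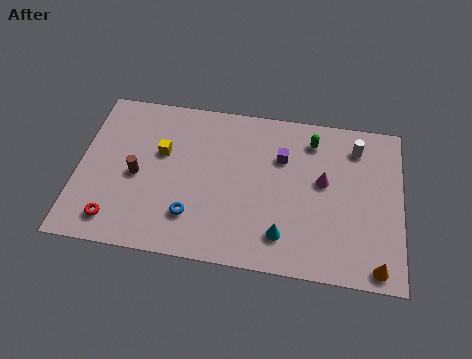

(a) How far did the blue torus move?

2.0

The blue torus moved from about (7.0, 1.0) to (5.5, 2.3), a distance of √(1.5² + 1.3²) ≈ 2.0.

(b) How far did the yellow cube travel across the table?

3.1

From (2.0, 3.3) to (3.9, 5.7), the yellow cube covered √(1.9² + 2.4²) ≈ 3.1 units.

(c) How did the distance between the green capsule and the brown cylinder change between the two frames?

-0.3

They were about 9.1 units apart before and 8.8 after — 0.3 units closer together.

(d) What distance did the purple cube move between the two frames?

1.8

The purple cube was near (10.6, 4.8) before and (9.6, 6.3) after, so it travelled √(1.0² + 1.5²) ≈ 1.8 units.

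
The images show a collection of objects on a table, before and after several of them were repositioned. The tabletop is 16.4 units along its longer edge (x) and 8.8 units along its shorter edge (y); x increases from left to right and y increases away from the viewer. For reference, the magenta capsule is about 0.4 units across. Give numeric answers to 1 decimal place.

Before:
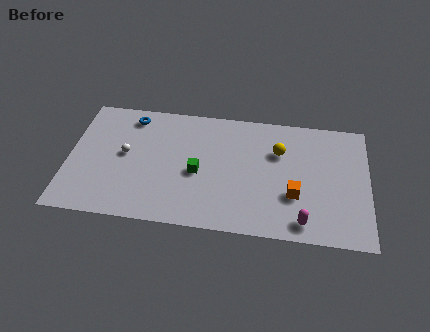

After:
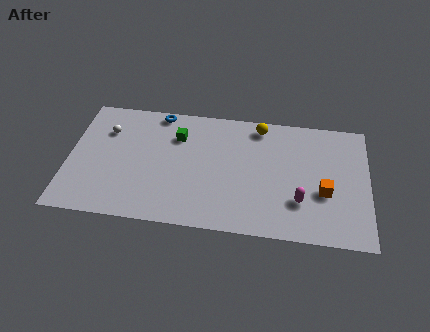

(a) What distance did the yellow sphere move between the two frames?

2.0

The yellow sphere was near (11.5, 6.0) before and (10.4, 7.7) after, so it travelled √(1.1² + 1.7²) ≈ 2.0 units.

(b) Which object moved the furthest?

the green cube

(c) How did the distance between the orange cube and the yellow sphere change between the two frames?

+2.5

The distance was about 3.1 in the first image and 5.6 in the second, so they moved 2.5 units further apart.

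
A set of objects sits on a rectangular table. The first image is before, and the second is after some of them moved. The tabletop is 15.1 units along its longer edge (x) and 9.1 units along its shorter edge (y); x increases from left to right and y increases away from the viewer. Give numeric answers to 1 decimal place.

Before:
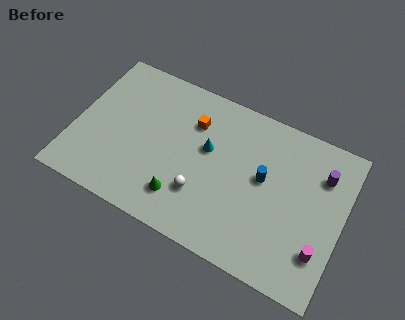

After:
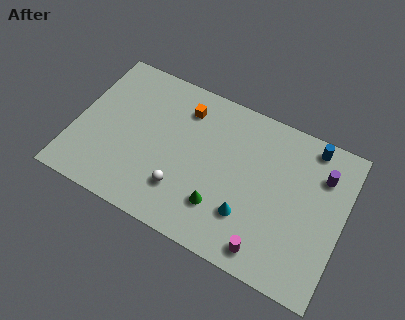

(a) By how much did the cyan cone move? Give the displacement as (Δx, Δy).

(2.6, -2.8)

The cyan cone started near (7.4, 5.4) and ended near (10.0, 2.6).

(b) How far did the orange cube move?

0.8

The orange cube moved from about (6.4, 6.6) to (5.8, 7.2), a distance of √(0.6² + 0.6²) ≈ 0.8.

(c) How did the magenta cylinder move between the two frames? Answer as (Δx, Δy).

(-2.8, -1.2)

The magenta cylinder started near (14.1, 2.4) and ended near (11.3, 1.2).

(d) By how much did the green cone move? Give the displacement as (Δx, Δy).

(2.1, 0.4)

The green cone was at about (6.4, 2.0) and moved to about (8.5, 2.4).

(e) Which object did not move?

the purple cylinder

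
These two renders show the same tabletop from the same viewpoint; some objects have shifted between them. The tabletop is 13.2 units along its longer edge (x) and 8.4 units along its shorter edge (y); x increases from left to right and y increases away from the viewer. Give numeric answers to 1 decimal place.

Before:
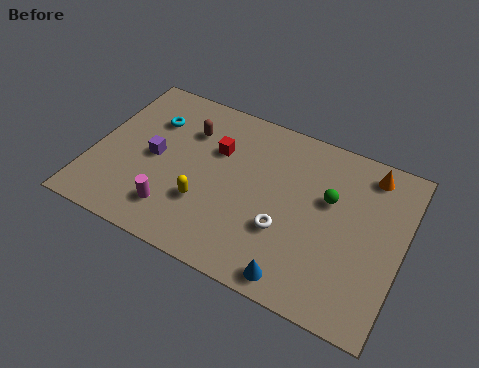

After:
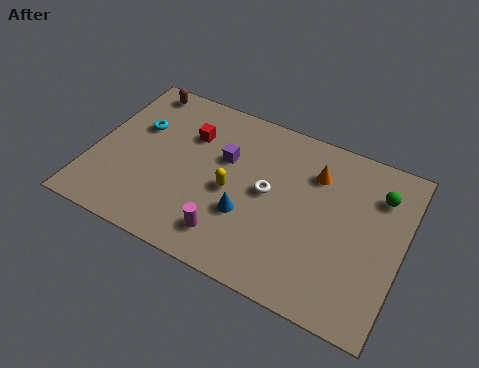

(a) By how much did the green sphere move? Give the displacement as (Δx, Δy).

(2.0, 1.1)

From the two frames, the green sphere sits at roughly (10.0, 5.2) before and (12.0, 6.3) after.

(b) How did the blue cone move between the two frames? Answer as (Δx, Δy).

(-2.4, 2.0)

The blue cone was at about (9.2, 0.9) and moved to about (6.8, 2.9).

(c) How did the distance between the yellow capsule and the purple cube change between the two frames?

-1.2

They were about 2.8 units apart before and 1.6 after — 1.2 units closer together.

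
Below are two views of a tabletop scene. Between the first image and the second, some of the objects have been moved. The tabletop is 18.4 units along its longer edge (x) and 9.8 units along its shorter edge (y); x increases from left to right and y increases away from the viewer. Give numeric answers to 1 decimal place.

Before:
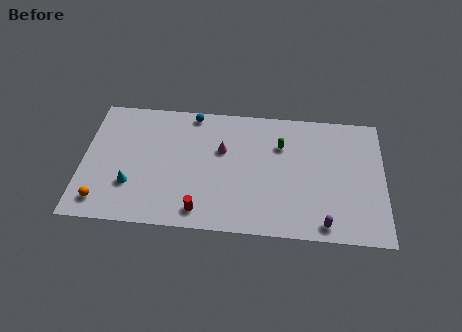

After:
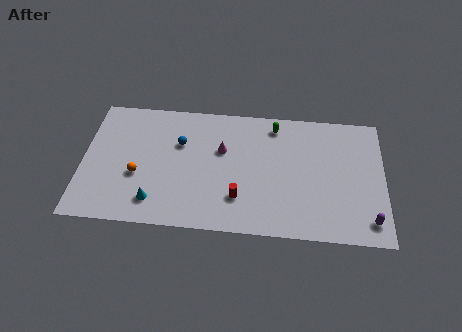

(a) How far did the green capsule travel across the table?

1.6

The green capsule was near (12.1, 6.9) before and (11.7, 8.4) after, so it travelled √(0.4² + 1.5²) ≈ 1.6 units.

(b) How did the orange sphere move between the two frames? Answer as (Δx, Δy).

(2.1, 2.2)

The orange sphere started near (1.3, 1.6) and ended near (3.4, 3.8).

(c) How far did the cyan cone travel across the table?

1.9

The cyan cone moved from about (3.0, 3.0) to (4.5, 1.9), a distance of √(1.5² + 1.1²) ≈ 1.9.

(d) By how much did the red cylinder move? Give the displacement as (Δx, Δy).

(2.3, 1.2)

From the two frames, the red cylinder sits at roughly (7.3, 1.4) before and (9.6, 2.6) after.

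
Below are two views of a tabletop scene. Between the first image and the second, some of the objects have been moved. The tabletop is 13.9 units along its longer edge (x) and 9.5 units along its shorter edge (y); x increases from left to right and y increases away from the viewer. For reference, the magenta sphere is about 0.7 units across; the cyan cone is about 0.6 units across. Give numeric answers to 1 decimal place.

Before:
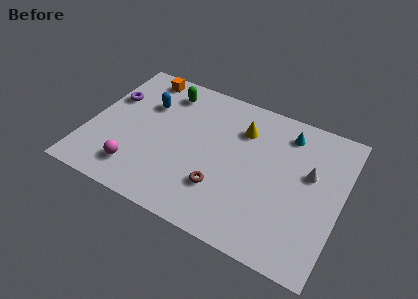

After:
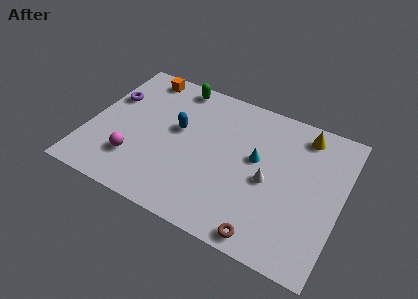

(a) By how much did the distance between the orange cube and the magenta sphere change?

-0.6

Before: roughly 6.5 units apart; after: 5.9. That's 0.6 units closer together.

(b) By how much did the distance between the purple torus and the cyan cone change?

-1.5

They were about 9.8 units apart before and 8.3 after — 1.5 units closer together.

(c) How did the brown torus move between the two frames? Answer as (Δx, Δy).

(2.7, -1.8)

The brown torus started near (7.6, 2.7) and ended near (10.3, 0.9).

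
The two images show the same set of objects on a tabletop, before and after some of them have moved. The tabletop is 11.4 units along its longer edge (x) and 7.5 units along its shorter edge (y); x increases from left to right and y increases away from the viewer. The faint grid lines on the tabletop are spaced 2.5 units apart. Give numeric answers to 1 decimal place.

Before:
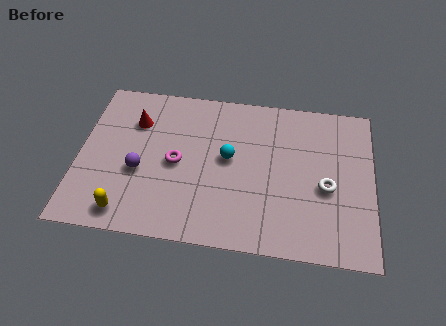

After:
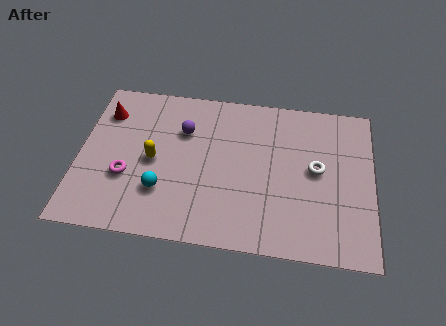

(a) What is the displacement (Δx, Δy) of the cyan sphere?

(-2.5, -1.9)

The cyan sphere was at about (5.8, 4.1) and moved to about (3.3, 2.2).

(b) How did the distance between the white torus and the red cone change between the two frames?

+0.7

The distance was about 7.8 in the first image and 8.5 in the second, so they moved 0.7 units further apart.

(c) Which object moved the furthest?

the cyan sphere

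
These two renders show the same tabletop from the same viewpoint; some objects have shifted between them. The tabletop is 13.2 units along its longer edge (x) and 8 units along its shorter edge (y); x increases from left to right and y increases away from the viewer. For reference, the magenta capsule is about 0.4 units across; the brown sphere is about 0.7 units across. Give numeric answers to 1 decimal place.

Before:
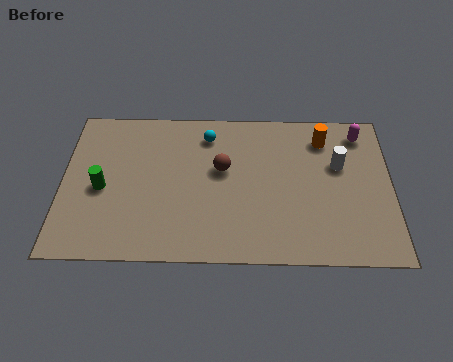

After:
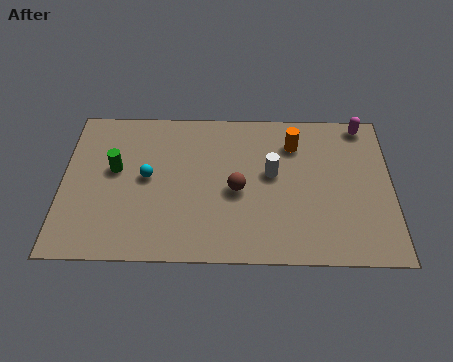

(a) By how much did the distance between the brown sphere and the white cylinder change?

-3.0

Before: roughly 4.7 units apart; after: 1.7. That's 3.0 units closer together.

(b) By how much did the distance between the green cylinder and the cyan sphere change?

-3.7

They were about 5.1 units apart before and 1.4 after — 3.7 units closer together.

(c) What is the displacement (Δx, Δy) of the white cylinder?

(-2.7, -0.5)

The white cylinder started near (11.1, 5.0) and ended near (8.4, 4.5).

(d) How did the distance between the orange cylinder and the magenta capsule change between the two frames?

+1.5

The distance was about 1.5 in the first image and 3.0 in the second, so they moved 1.5 units further apart.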